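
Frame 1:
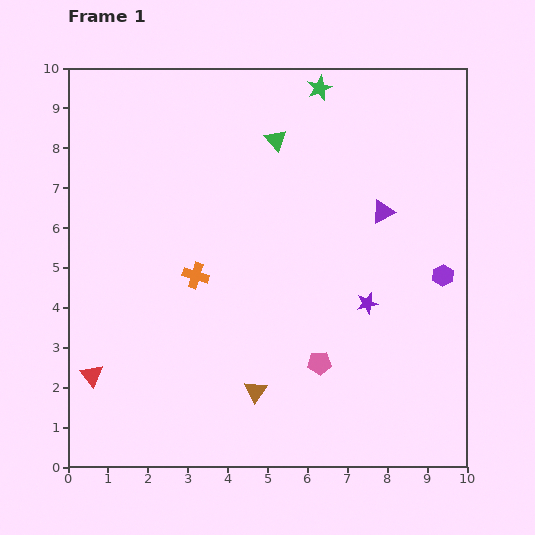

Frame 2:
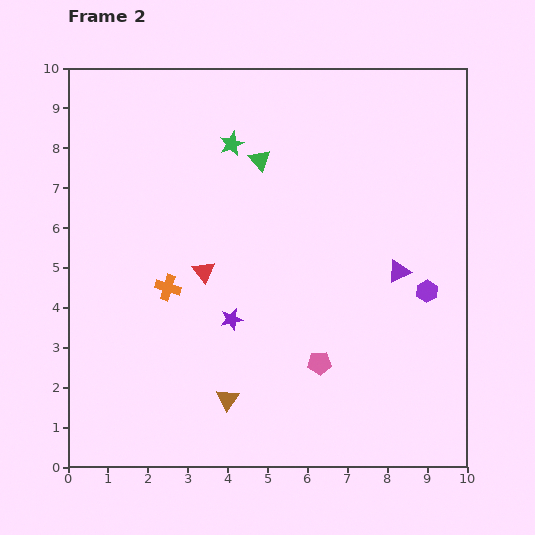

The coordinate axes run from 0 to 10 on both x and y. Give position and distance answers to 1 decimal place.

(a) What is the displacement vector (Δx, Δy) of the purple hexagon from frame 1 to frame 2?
(-0.4, -0.4)

The purple hexagon was at (9.4, 4.8) in frame 1 and (9.0, 4.4) in frame 2.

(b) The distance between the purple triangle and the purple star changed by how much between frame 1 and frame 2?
+2.1

Distance in frame 1: 2.3. Distance in frame 2: 4.4.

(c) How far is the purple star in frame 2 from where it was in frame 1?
3.4

The purple star moved from (7.5, 4.1) to (4.1, 3.7), a distance of √(3.4² + 0.4²) ≈ 3.4.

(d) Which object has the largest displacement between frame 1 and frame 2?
the red triangle

(moved 3.8; next 3.4)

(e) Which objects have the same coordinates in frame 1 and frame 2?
the pink pentagon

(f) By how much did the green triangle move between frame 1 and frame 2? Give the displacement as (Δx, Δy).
(-0.4, -0.5)

The green triangle was at (5.2, 8.2) in frame 1 and (4.8, 7.7) in frame 2.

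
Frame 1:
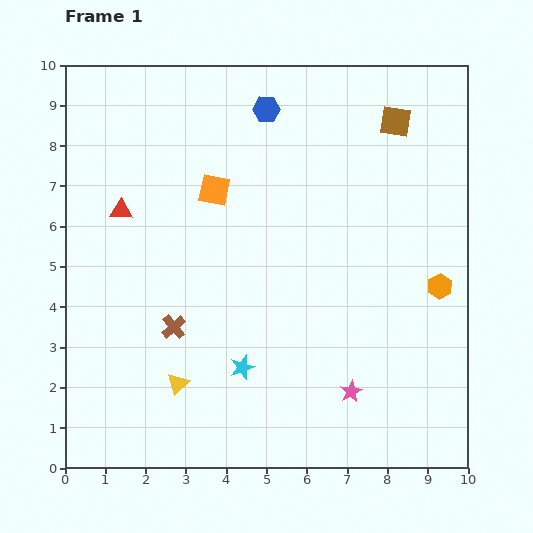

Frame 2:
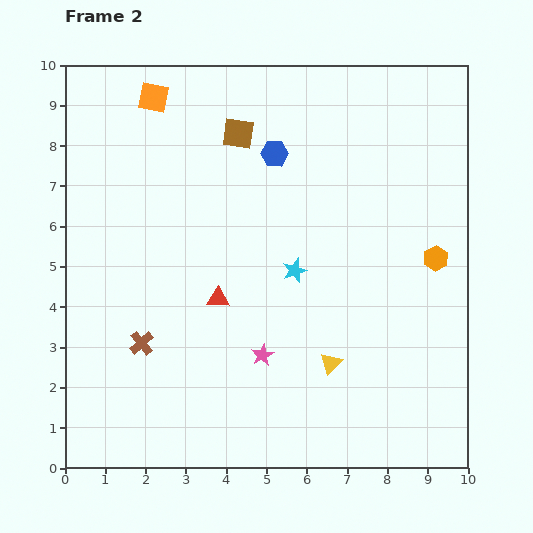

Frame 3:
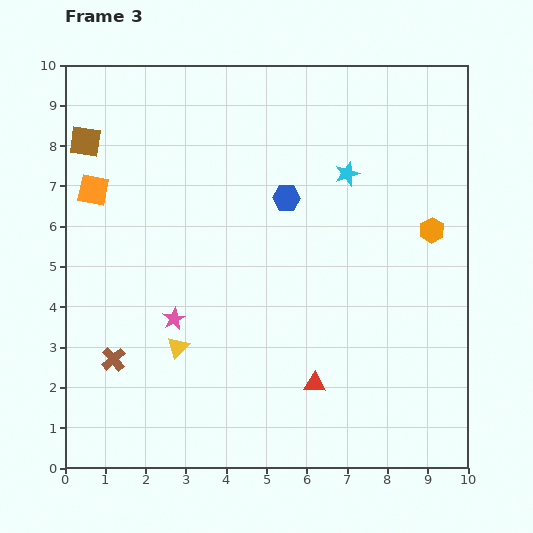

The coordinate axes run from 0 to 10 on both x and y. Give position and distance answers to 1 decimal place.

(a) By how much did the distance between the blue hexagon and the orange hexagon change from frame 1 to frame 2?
-1.4

Distance in frame 1: 6.2. Distance in frame 2: 4.8.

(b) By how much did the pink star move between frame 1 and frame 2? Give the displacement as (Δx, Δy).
(-2.2, 0.9)

The pink star was at (7.1, 1.9) in frame 1 and (4.9, 2.8) in frame 2.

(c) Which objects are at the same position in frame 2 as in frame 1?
none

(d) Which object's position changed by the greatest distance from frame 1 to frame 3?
the brown square

(moved 7.7; next 6.4)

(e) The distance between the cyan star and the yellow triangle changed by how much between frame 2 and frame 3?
+3.5

Distance in frame 2: 2.5. Distance in frame 3: 6.0.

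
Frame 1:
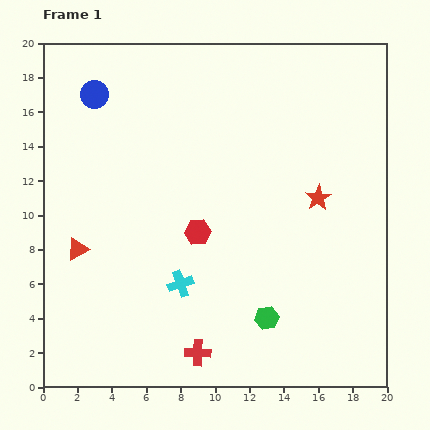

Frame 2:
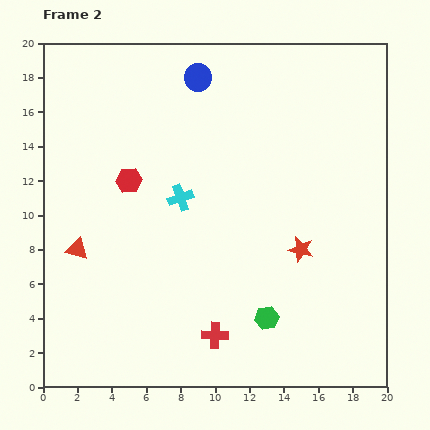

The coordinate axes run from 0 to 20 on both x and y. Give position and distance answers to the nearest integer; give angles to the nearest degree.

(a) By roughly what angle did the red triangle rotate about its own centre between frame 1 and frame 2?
44° clockwise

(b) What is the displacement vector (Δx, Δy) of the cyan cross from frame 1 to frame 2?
(0, 5)

The cyan cross was at (8, 6) in frame 1 and (8, 11) in frame 2.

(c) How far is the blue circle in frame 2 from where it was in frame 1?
6

The blue circle moved from (3, 17) to (9, 18), a distance of √(6² + 1²) ≈ 6.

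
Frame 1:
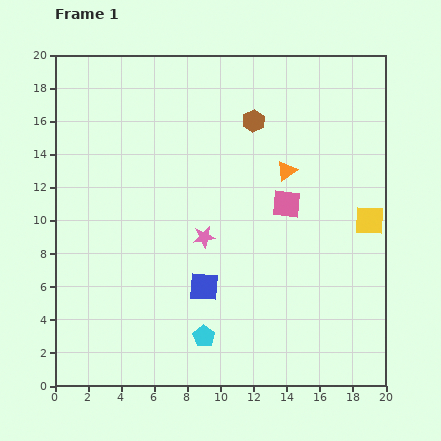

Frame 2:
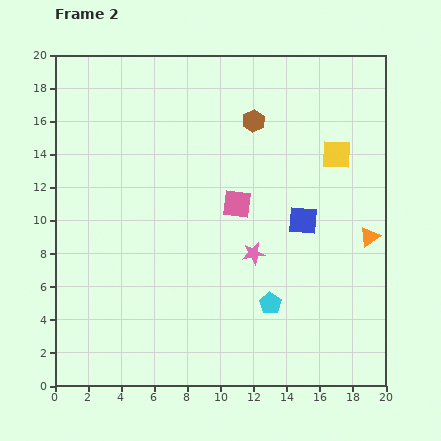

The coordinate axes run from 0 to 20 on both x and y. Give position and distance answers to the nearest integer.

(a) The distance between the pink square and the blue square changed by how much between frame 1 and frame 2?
-3

Distance in frame 1: 7. Distance in frame 2: 4.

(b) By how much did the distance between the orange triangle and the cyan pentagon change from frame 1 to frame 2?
-4

Distance in frame 1: 11. Distance in frame 2: 7.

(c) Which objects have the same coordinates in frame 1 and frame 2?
the brown hexagon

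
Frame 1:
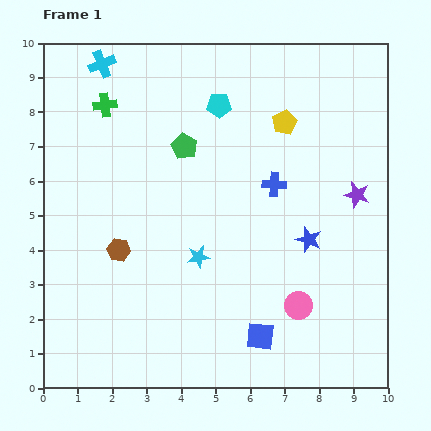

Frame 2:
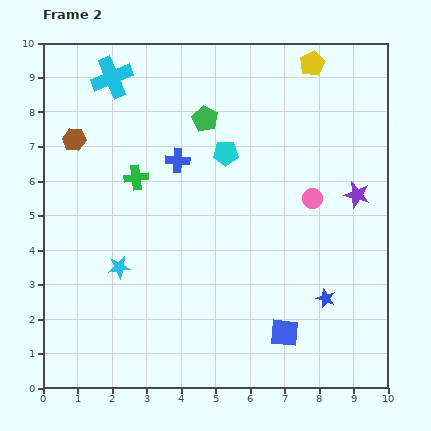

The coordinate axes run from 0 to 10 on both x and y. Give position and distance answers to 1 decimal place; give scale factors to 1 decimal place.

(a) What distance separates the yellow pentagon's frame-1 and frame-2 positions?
1.9

The yellow pentagon moved from (7.0, 7.7) to (7.8, 9.4), a distance of √(0.8² + 1.7²) ≈ 1.9.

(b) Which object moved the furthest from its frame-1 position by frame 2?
the brown hexagon

(moved 3.5; next 3.1)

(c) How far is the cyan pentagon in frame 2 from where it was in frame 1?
1.4

The cyan pentagon moved from (5.1, 8.2) to (5.3, 6.8), a distance of √(0.2² + 1.4²) ≈ 1.4.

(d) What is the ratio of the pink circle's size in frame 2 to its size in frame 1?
0.7×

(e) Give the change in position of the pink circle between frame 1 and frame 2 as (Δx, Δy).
(0.4, 3.1)

The pink circle was at (7.4, 2.4) in frame 1 and (7.8, 5.5) in frame 2.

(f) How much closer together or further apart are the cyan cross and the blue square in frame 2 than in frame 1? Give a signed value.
-0.2

Distance in frame 1: 9.1. Distance in frame 2: 8.9.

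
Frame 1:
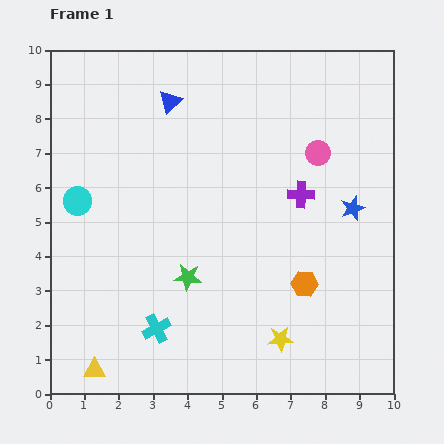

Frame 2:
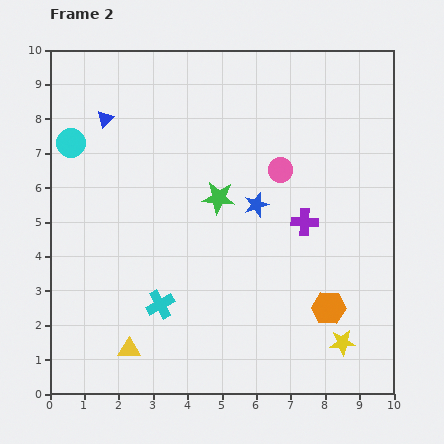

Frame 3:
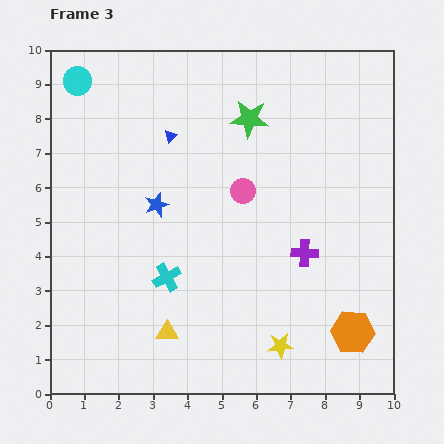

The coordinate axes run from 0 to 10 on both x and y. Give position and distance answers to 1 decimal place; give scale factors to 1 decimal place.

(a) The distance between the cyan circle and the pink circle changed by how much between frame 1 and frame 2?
-0.9

Distance in frame 1: 7.1. Distance in frame 2: 6.2.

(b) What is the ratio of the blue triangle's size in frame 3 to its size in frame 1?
0.6×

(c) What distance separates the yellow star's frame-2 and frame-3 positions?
1.8

The yellow star moved from (8.5, 1.5) to (6.7, 1.4), a distance of √(1.8² + 0.1²) ≈ 1.8.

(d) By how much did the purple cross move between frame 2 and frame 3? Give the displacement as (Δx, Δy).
(0.0, -0.9)

The purple cross was at (7.4, 5.0) in frame 2 and (7.4, 4.1) in frame 3.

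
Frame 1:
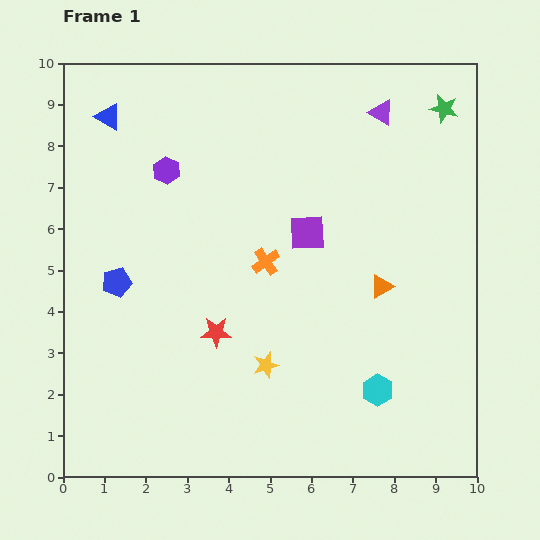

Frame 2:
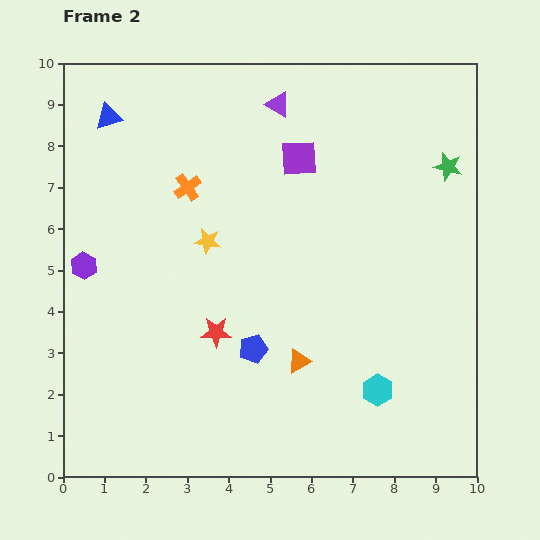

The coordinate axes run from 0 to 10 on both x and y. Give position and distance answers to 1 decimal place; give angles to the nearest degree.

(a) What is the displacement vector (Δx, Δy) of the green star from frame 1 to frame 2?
(0.1, -1.4)

The green star was at (9.2, 8.9) in frame 1 and (9.3, 7.5) in frame 2.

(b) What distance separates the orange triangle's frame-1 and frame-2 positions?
2.7

The orange triangle moved from (7.7, 4.6) to (5.7, 2.8), a distance of √(2.0² + 1.8²) ≈ 2.7.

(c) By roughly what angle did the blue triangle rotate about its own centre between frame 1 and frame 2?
47° counter-clockwise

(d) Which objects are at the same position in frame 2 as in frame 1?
the blue triangle, the red star, the cyan hexagon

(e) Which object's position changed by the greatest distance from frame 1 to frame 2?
the blue pentagon

(moved 3.7; next 3.3)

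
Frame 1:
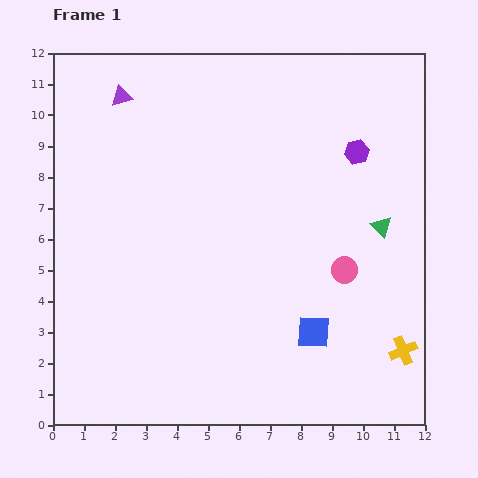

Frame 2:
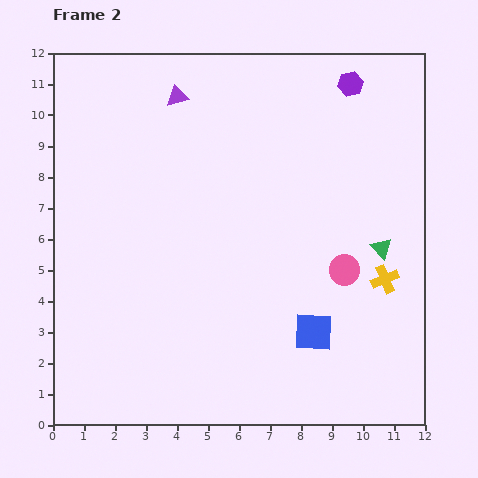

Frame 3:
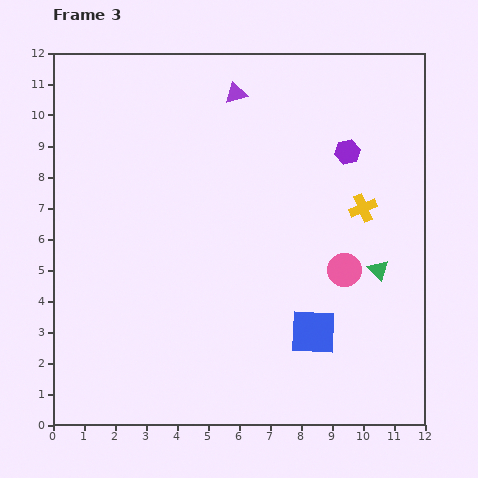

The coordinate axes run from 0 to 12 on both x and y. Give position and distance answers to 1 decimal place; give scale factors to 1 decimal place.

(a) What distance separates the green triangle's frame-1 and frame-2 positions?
0.7

The green triangle moved from (10.6, 6.4) to (10.6, 5.7), a distance of √(0.0² + 0.7²) ≈ 0.7.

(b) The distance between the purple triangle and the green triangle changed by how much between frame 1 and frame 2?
-1.2

Distance in frame 1: 9.4. Distance in frame 2: 8.2.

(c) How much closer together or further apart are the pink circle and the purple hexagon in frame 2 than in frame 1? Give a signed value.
+2.2

Distance in frame 1: 3.8. Distance in frame 2: 6.0.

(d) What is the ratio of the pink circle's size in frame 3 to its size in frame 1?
1.3×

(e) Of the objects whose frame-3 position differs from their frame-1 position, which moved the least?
the purple hexagon

(moved 0.3)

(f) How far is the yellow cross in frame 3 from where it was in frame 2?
2.4

The yellow cross moved from (10.7, 4.7) to (10.0, 7.0), a distance of √(0.7² + 2.3²) ≈ 2.4.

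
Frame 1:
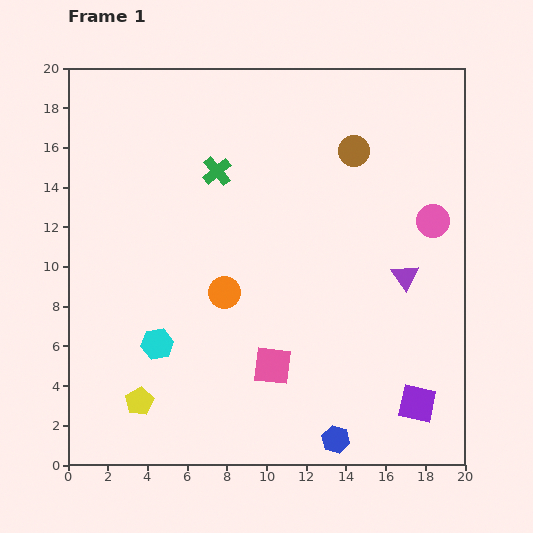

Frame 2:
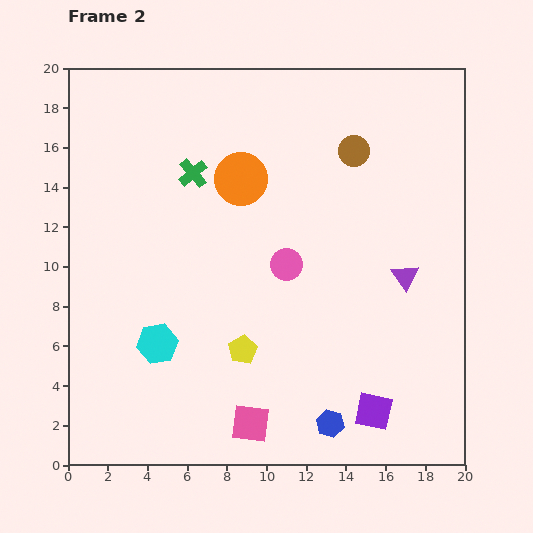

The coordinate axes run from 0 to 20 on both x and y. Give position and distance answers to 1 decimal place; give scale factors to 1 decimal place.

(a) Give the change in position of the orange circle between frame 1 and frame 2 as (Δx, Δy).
(0.8, 5.7)

The orange circle was at (7.9, 8.7) in frame 1 and (8.7, 14.4) in frame 2.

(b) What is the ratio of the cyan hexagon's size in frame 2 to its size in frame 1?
1.3×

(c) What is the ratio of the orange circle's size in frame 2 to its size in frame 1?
1.7×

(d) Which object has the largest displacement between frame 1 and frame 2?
the pink circle

(moved 7.7; next 5.8)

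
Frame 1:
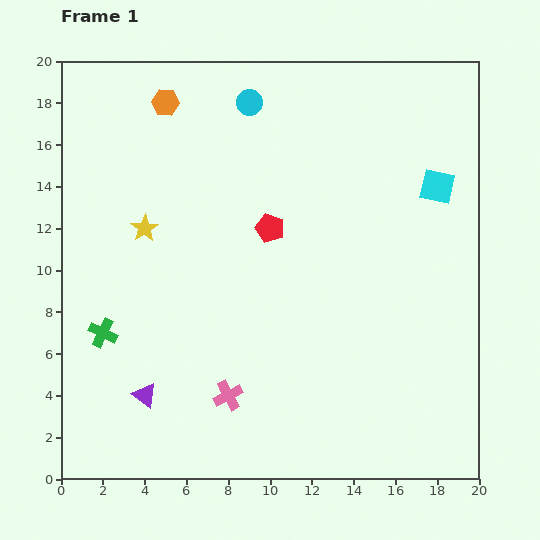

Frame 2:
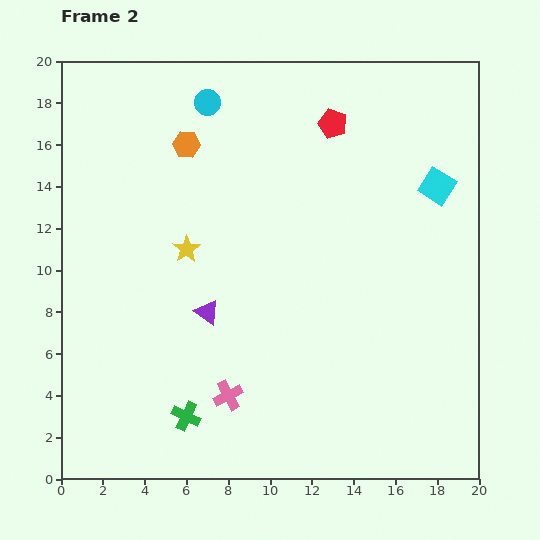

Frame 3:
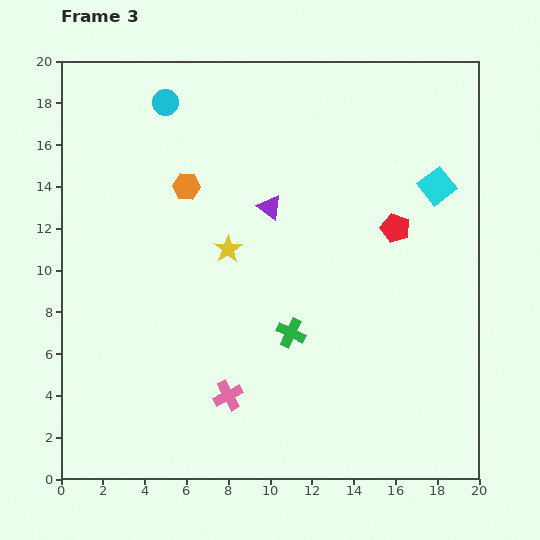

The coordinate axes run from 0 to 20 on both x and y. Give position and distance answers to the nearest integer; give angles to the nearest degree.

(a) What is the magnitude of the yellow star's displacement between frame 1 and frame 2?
2

The yellow star moved from (4, 12) to (6, 11), a distance of √(2² + 1²) ≈ 2.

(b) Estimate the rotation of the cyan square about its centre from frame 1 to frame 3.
39° clockwise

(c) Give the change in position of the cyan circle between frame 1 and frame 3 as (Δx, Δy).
(-4, 0)

The cyan circle was at (9, 18) in frame 1 and (5, 18) in frame 3.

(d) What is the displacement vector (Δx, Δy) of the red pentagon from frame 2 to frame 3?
(3, -5)

The red pentagon was at (13, 17) in frame 2 and (16, 12) in frame 3.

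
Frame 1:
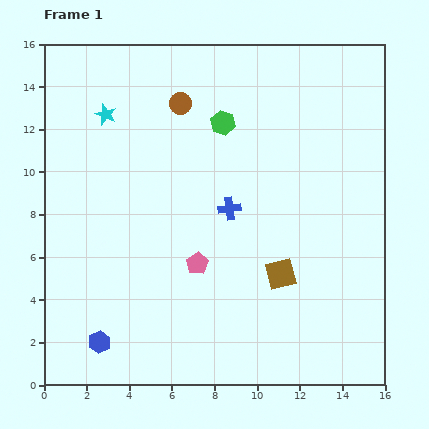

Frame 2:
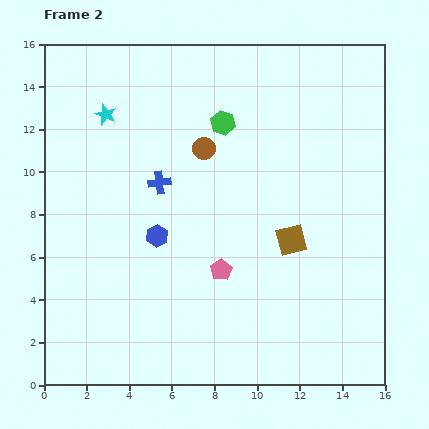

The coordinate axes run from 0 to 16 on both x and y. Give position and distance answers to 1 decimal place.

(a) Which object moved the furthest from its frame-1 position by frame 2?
the blue hexagon

(moved 5.7; next 3.5)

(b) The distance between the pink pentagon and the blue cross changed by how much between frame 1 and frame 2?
+2.0

Distance in frame 1: 3.0. Distance in frame 2: 5.0.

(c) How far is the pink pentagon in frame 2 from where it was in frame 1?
1.1

The pink pentagon moved from (7.2, 5.7) to (8.3, 5.4), a distance of √(1.1² + 0.3²) ≈ 1.1.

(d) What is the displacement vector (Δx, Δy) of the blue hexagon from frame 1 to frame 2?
(2.7, 5.0)

The blue hexagon was at (2.6, 2.0) in frame 1 and (5.3, 7.0) in frame 2.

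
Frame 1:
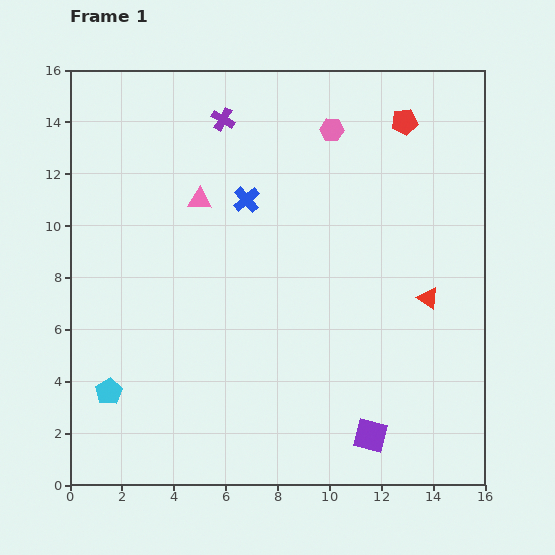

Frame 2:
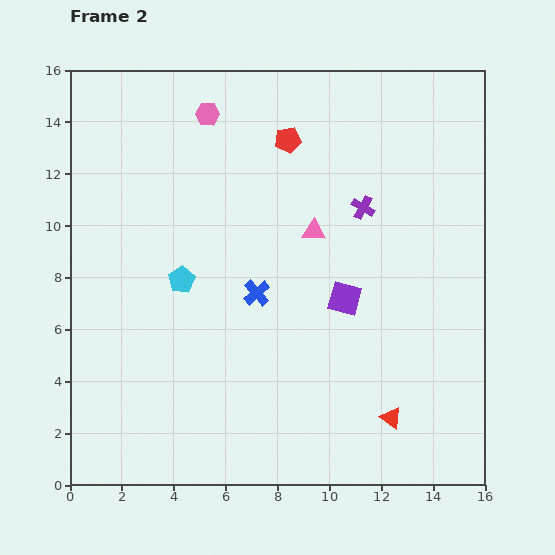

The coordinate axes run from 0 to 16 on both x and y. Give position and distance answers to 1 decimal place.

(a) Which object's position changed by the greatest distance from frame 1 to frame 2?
the purple cross

(moved 6.4; next 5.4)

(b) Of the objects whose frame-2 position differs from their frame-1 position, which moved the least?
the blue cross

(moved 3.6)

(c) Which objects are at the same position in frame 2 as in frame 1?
none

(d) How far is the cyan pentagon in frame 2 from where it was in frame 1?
5.1

The cyan pentagon moved from (1.5, 3.6) to (4.3, 7.9), a distance of √(2.8² + 4.3²) ≈ 5.1.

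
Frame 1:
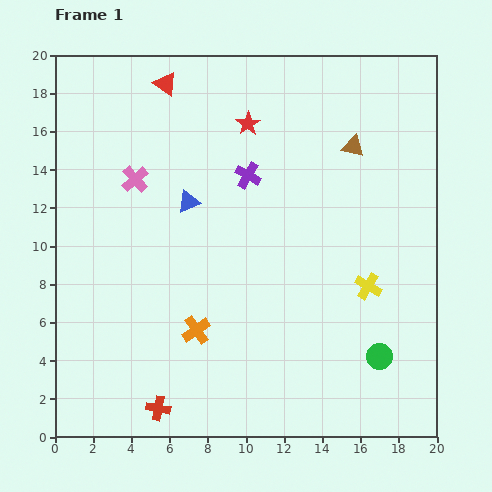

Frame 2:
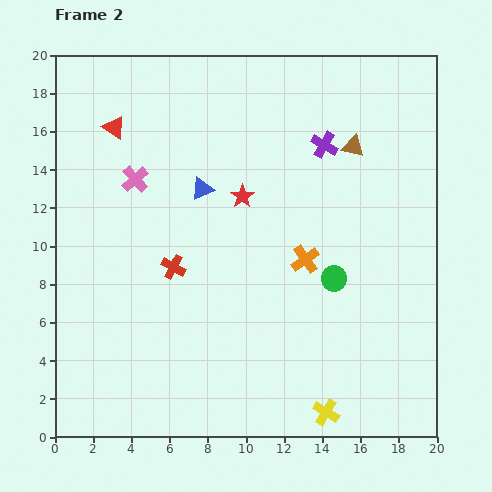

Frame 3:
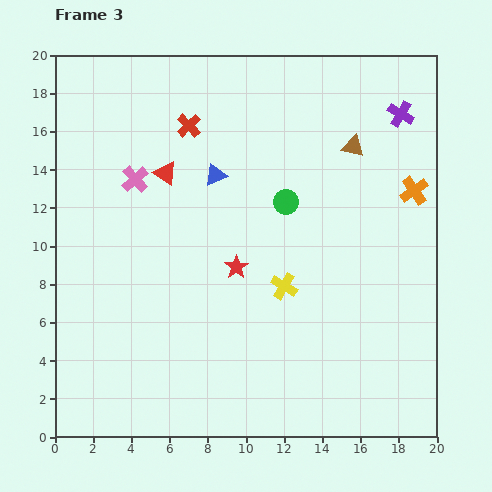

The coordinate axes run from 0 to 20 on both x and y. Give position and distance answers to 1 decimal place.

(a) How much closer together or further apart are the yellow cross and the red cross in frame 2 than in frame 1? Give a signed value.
-1.7

Distance in frame 1: 12.7. Distance in frame 2: 11.0.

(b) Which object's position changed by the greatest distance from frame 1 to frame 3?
the red cross

(moved 14.9; next 13.5)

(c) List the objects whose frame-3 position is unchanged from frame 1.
the brown triangle, the pink cross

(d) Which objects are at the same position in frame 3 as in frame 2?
the brown triangle, the pink cross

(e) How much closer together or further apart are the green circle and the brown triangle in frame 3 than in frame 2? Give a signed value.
-2.5

Distance in frame 2: 7.0. Distance in frame 3: 4.5.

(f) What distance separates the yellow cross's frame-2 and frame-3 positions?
7.0

The yellow cross moved from (14.2, 1.3) to (12.0, 7.9), a distance of √(2.2² + 6.6²) ≈ 7.0.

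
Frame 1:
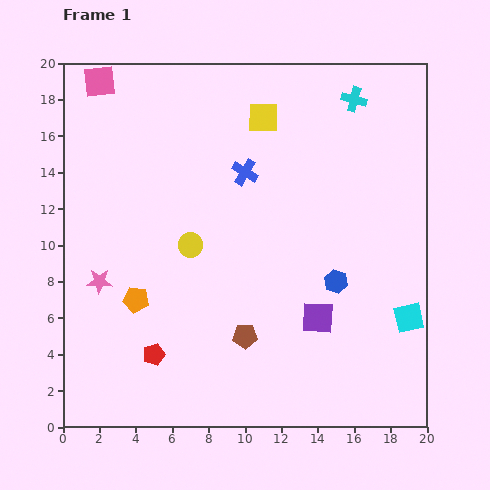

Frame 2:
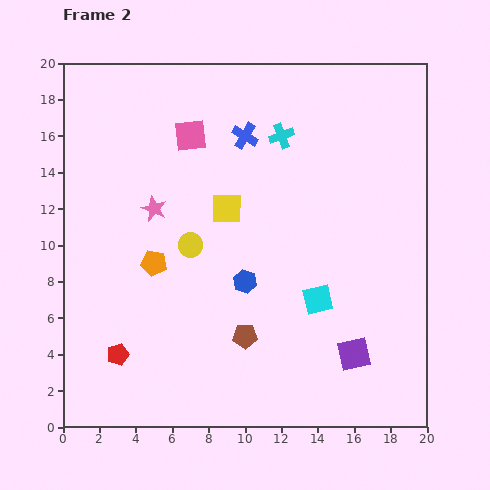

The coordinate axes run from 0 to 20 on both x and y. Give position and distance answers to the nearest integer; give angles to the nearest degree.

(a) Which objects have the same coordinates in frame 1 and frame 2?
the brown pentagon, the yellow circle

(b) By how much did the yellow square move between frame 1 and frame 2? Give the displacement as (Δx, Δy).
(-2, -5)

The yellow square was at (11, 17) in frame 1 and (9, 12) in frame 2.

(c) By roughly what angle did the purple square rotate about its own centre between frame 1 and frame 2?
15° counter-clockwise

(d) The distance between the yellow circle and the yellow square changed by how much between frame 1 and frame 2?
-5

Distance in frame 1: 8. Distance in frame 2: 3.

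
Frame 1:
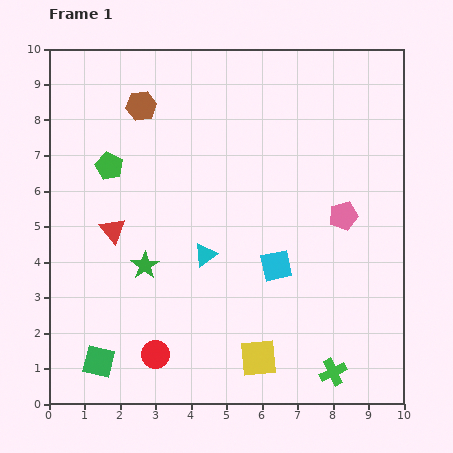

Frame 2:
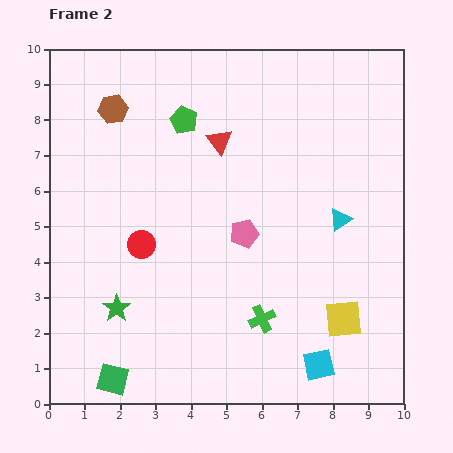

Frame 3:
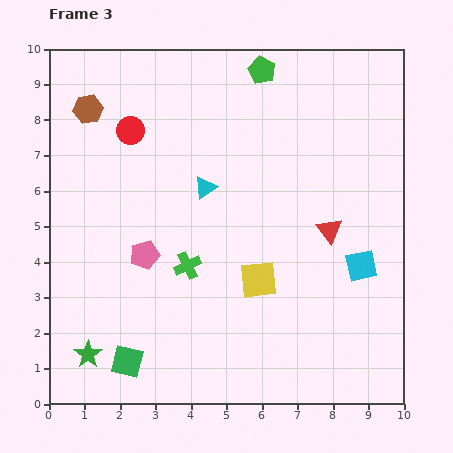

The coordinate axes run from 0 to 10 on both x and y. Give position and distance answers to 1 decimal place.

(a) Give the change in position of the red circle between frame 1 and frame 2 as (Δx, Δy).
(-0.4, 3.1)

The red circle was at (3.0, 1.4) in frame 1 and (2.6, 4.5) in frame 2.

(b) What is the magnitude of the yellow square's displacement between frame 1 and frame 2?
2.6

The yellow square moved from (5.9, 1.3) to (8.3, 2.4), a distance of √(2.4² + 1.1²) ≈ 2.6.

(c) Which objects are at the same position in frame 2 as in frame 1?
none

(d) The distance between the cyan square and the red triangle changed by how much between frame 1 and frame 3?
-3.4

Distance in frame 1: 4.7. Distance in frame 3: 1.3.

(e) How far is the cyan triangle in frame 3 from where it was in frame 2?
3.9

The cyan triangle moved from (8.2, 5.2) to (4.4, 6.1), a distance of √(3.8² + 0.9²) ≈ 3.9.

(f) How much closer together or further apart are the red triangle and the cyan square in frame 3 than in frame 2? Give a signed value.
-5.6

Distance in frame 2: 6.9. Distance in frame 3: 1.3.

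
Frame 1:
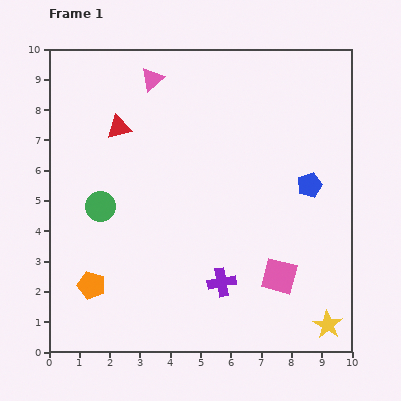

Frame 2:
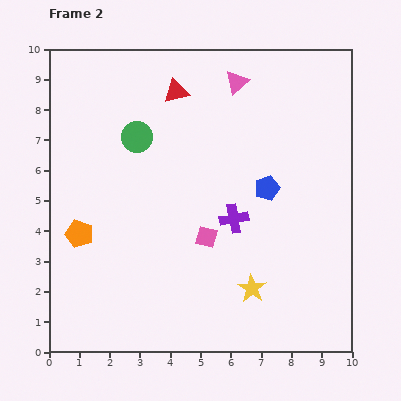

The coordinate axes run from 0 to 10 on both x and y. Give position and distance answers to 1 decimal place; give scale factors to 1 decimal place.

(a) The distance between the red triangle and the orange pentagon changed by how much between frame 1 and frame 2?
+0.4

Distance in frame 1: 5.3. Distance in frame 2: 5.7.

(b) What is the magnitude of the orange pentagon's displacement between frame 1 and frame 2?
1.7

The orange pentagon moved from (1.4, 2.2) to (1.0, 3.9), a distance of √(0.4² + 1.7²) ≈ 1.7.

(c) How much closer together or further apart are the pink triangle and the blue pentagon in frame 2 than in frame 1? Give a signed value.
-2.7

Distance in frame 1: 6.3. Distance in frame 2: 3.6.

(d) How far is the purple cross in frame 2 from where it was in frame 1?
2.1

The purple cross moved from (5.7, 2.3) to (6.1, 4.4), a distance of √(0.4² + 2.1²) ≈ 2.1.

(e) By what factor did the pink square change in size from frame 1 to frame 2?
0.6×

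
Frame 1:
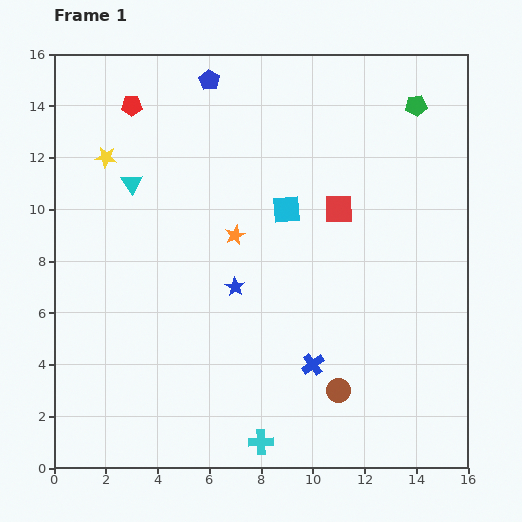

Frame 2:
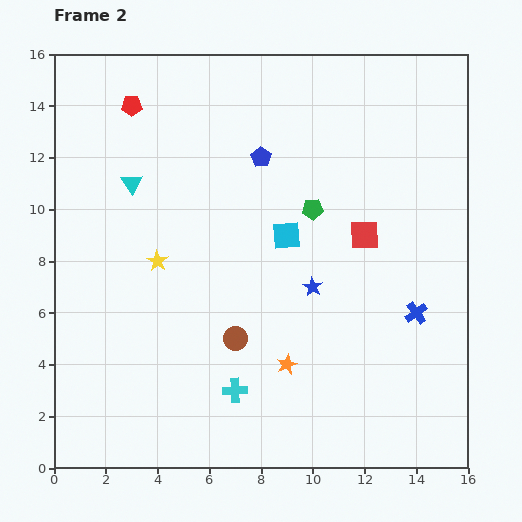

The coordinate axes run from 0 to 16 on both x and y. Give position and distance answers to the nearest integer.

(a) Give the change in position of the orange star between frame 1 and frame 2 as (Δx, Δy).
(2, -5)

The orange star was at (7, 9) in frame 1 and (9, 4) in frame 2.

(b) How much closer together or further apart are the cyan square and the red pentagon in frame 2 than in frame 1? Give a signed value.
+1

Distance in frame 1: 7. Distance in frame 2: 8.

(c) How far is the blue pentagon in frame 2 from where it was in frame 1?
4

The blue pentagon moved from (6, 15) to (8, 12), a distance of √(2² + 3²) ≈ 4.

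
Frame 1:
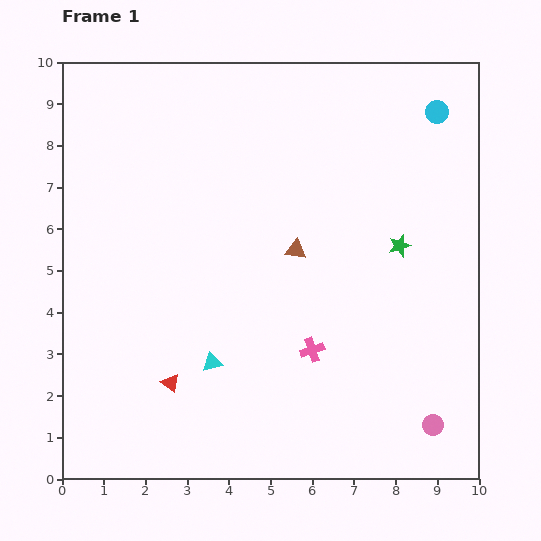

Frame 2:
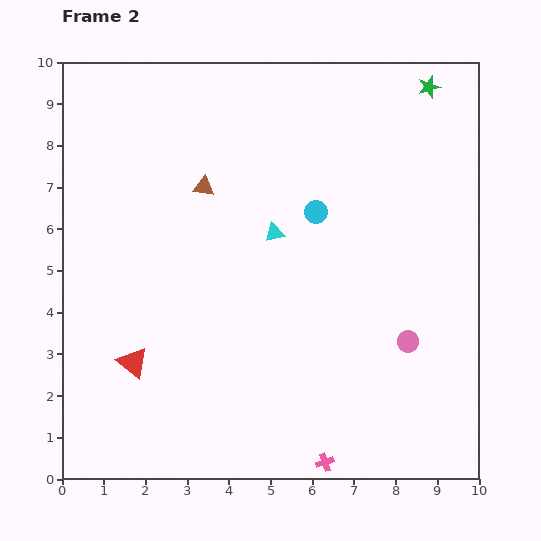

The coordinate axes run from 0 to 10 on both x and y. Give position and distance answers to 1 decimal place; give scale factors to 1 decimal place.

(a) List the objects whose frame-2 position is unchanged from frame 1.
none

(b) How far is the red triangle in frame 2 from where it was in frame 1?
1.0

The red triangle moved from (2.6, 2.3) to (1.7, 2.8), a distance of √(0.9² + 0.5²) ≈ 1.0.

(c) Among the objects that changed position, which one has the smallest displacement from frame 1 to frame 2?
the red triangle

(moved 1.0)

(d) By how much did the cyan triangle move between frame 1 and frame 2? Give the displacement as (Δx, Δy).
(1.5, 3.1)

The cyan triangle was at (3.6, 2.8) in frame 1 and (5.1, 5.9) in frame 2.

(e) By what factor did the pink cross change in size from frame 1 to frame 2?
0.7×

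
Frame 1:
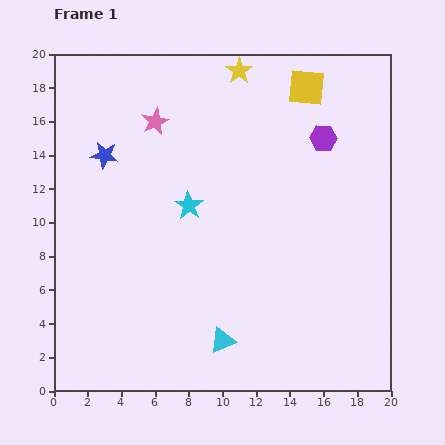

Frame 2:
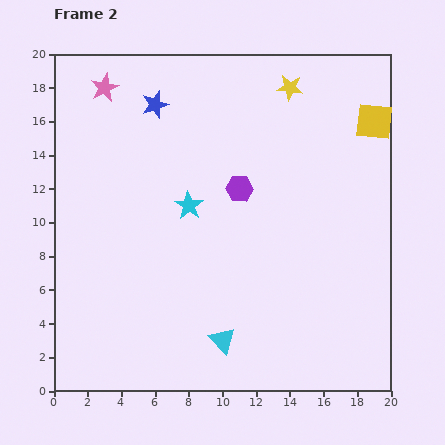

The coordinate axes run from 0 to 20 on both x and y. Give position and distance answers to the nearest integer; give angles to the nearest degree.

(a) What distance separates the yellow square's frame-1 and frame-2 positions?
4

The yellow square moved from (15, 18) to (19, 16), a distance of √(4² + 2²) ≈ 4.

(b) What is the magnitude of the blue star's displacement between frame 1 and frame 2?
4

The blue star moved from (3, 14) to (6, 17), a distance of √(3² + 3²) ≈ 4.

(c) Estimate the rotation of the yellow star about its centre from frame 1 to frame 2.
31° counter-clockwise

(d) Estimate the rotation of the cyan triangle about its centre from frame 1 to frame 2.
51° counter-clockwise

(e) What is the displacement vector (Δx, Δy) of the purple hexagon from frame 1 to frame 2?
(-5, -3)

The purple hexagon was at (16, 15) in frame 1 and (11, 12) in frame 2.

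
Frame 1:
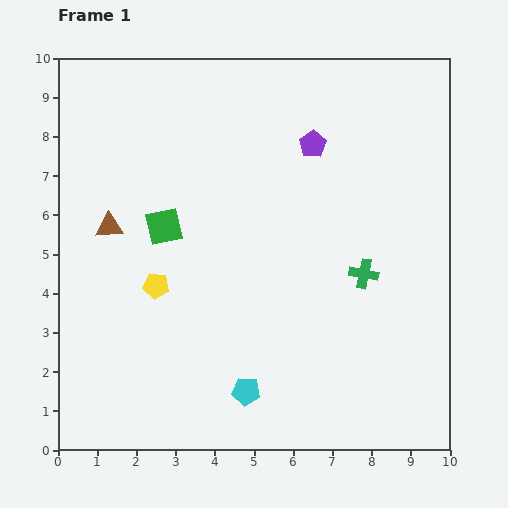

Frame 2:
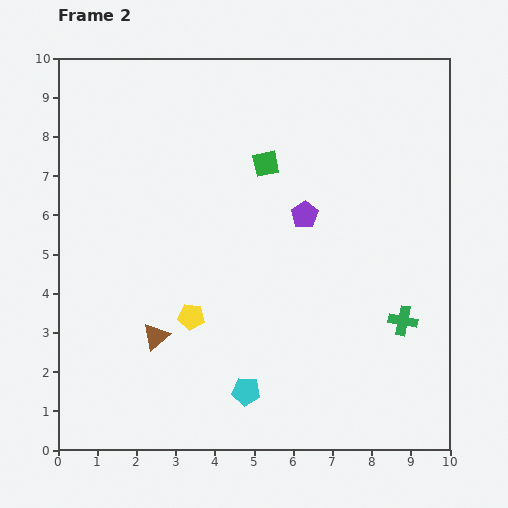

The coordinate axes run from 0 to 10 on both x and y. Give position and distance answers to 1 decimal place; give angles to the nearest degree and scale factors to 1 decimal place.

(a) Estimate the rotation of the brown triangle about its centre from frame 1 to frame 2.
38° counter-clockwise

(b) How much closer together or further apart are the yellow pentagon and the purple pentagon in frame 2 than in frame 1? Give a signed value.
-1.5

Distance in frame 1: 5.4. Distance in frame 2: 3.9.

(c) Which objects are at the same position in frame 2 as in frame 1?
the cyan pentagon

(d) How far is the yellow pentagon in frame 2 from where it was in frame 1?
1.2

The yellow pentagon moved from (2.5, 4.2) to (3.4, 3.4), a distance of √(0.9² + 0.8²) ≈ 1.2.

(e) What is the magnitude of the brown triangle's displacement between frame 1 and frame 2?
3.0

The brown triangle moved from (1.3, 5.7) to (2.5, 2.9), a distance of √(1.2² + 2.8²) ≈ 3.0.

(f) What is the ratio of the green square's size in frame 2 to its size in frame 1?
0.7×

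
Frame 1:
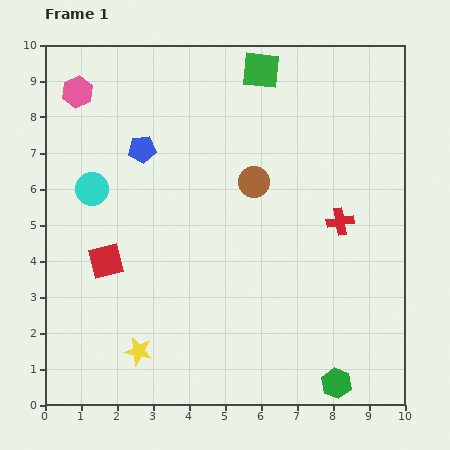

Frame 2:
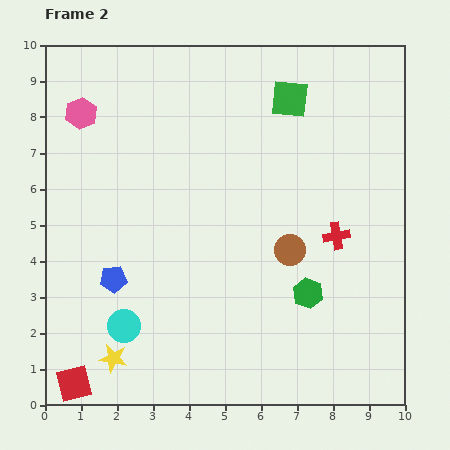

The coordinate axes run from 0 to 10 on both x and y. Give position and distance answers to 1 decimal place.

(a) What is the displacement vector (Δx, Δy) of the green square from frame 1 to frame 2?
(0.8, -0.8)

The green square was at (6.0, 9.3) in frame 1 and (6.8, 8.5) in frame 2.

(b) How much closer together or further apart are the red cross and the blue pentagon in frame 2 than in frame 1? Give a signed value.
+0.4

Distance in frame 1: 5.9. Distance in frame 2: 6.3.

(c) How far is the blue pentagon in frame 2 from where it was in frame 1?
3.7

The blue pentagon moved from (2.7, 7.1) to (1.9, 3.5), a distance of √(0.8² + 3.6²) ≈ 3.7.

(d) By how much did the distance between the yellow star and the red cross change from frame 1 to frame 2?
+0.4

Distance in frame 1: 6.7. Distance in frame 2: 7.1.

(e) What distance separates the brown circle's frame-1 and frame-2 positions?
2.1

The brown circle moved from (5.8, 6.2) to (6.8, 4.3), a distance of √(1.0² + 1.9²) ≈ 2.1.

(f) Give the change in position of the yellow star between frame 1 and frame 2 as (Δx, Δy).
(-0.7, -0.2)

The yellow star was at (2.6, 1.5) in frame 1 and (1.9, 1.3) in frame 2.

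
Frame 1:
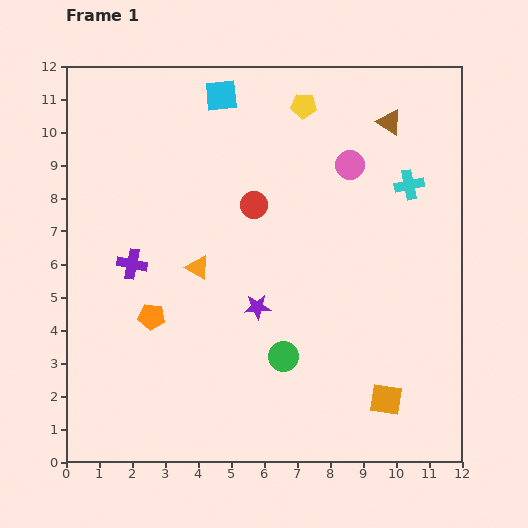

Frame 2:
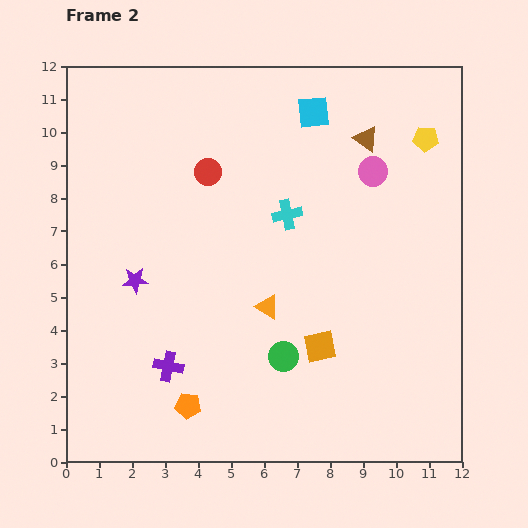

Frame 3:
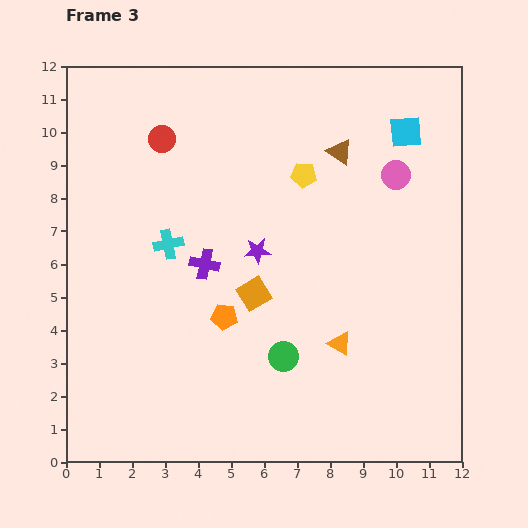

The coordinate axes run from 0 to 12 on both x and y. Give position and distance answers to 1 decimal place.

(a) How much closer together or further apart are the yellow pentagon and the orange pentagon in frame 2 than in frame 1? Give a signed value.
+2.9

Distance in frame 1: 7.9. Distance in frame 2: 10.8.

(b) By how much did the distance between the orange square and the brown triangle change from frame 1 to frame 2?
-1.9

Distance in frame 1: 8.4. Distance in frame 2: 6.5.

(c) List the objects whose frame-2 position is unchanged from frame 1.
the green circle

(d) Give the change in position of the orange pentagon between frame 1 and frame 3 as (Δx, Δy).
(2.2, 0.0)

The orange pentagon was at (2.6, 4.4) in frame 1 and (4.8, 4.4) in frame 3.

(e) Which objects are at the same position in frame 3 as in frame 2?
the green circle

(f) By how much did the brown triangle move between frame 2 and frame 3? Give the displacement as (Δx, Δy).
(-0.8, -0.4)

The brown triangle was at (9.1, 9.8) in frame 2 and (8.3, 9.4) in frame 3.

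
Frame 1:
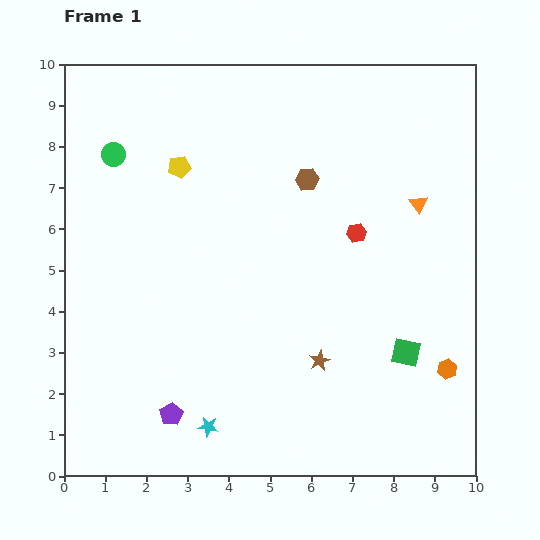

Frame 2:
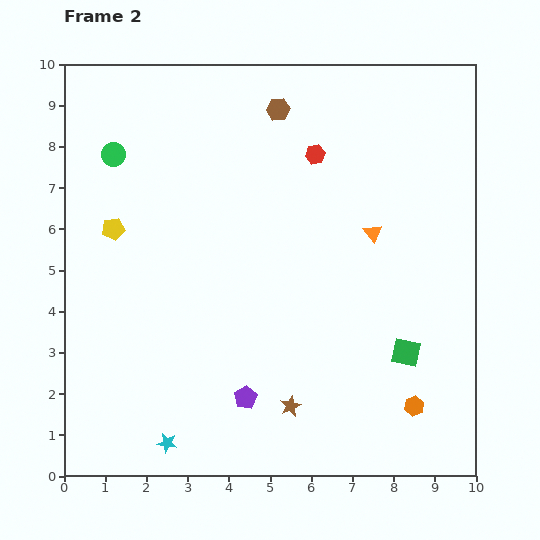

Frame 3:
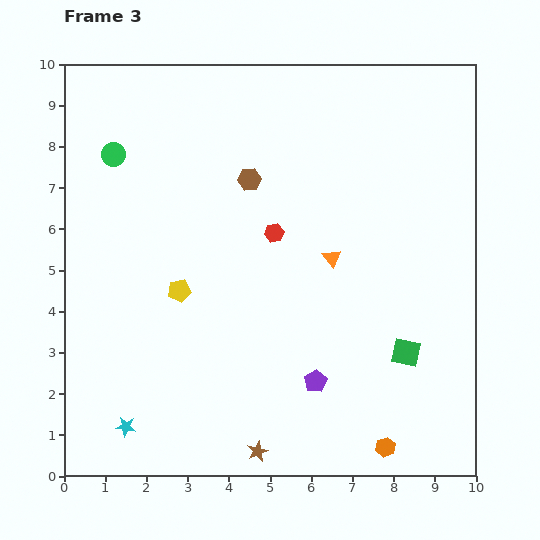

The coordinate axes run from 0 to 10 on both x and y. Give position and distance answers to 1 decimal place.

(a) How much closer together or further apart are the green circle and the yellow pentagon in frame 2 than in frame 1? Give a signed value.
+0.2

Distance in frame 1: 1.6. Distance in frame 2: 1.8.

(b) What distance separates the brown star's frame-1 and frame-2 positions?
1.3

The brown star moved from (6.2, 2.8) to (5.5, 1.7), a distance of √(0.7² + 1.1²) ≈ 1.3.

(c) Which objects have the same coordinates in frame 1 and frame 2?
the green square, the green circle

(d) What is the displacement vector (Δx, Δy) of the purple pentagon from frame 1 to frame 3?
(3.5, 0.8)

The purple pentagon was at (2.6, 1.5) in frame 1 and (6.1, 2.3) in frame 3.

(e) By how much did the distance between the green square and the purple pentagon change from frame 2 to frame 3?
-1.8

Distance in frame 2: 4.1. Distance in frame 3: 2.3.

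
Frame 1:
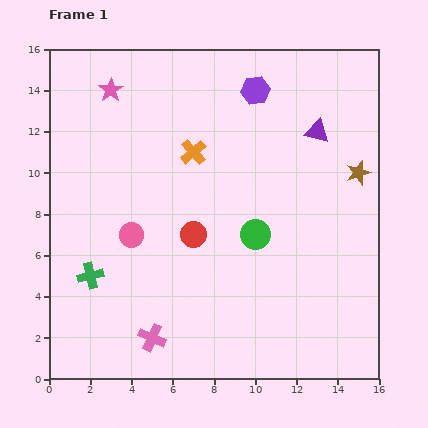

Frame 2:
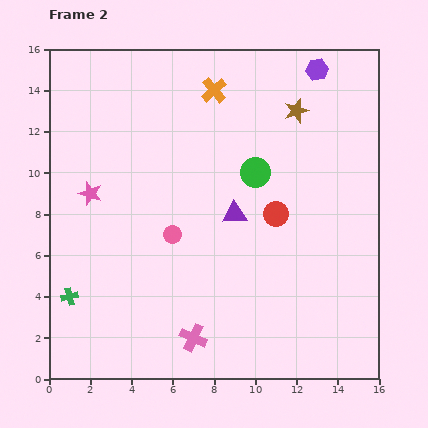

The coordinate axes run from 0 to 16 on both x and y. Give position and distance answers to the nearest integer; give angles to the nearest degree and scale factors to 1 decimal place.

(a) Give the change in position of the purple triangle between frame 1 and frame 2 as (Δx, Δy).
(-4, -4)

The purple triangle was at (13, 12) in frame 1 and (9, 8) in frame 2.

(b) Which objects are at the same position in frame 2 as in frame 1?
none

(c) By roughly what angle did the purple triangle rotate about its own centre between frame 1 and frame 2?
16° counter-clockwise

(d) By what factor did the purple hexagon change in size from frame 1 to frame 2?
0.8×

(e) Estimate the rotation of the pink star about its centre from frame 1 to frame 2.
20° counter-clockwise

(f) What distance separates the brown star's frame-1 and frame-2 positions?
4

The brown star moved from (15, 10) to (12, 13), a distance of √(3² + 3²) ≈ 4.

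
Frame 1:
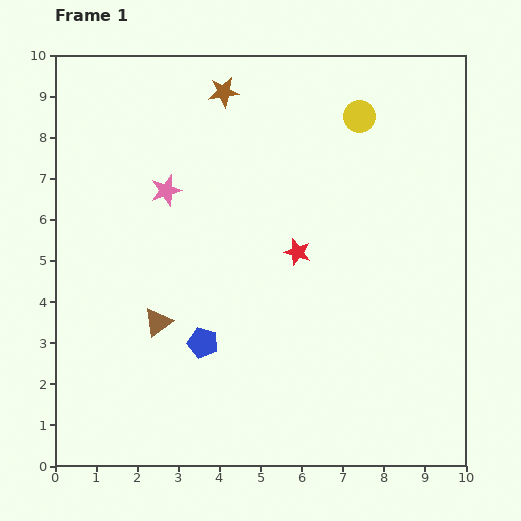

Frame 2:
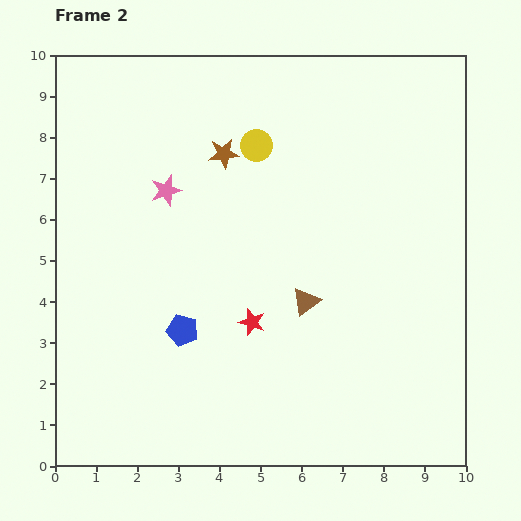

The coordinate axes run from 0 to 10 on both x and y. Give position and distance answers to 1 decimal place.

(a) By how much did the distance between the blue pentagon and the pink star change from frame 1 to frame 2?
-0.4

Distance in frame 1: 3.8. Distance in frame 2: 3.4.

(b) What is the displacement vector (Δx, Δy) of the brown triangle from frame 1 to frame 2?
(3.6, 0.5)

The brown triangle was at (2.5, 3.5) in frame 1 and (6.1, 4.0) in frame 2.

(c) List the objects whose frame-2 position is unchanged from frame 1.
the pink star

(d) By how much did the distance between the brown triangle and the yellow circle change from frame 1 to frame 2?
-3.0

Distance in frame 1: 7.0. Distance in frame 2: 4.0.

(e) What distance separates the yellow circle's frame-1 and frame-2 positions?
2.6

The yellow circle moved from (7.4, 8.5) to (4.9, 7.8), a distance of √(2.5² + 0.7²) ≈ 2.6.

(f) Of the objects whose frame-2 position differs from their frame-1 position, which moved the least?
the blue pentagon

(moved 0.6)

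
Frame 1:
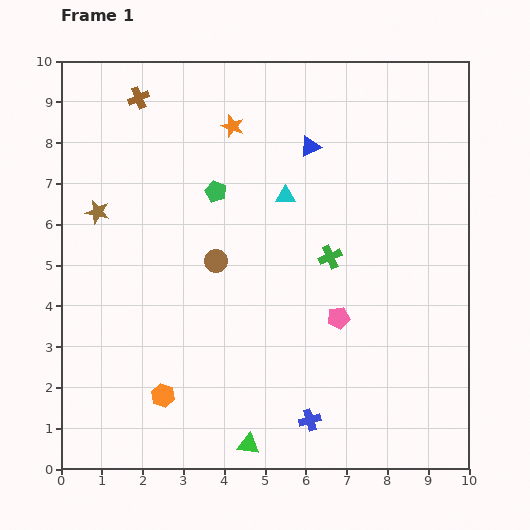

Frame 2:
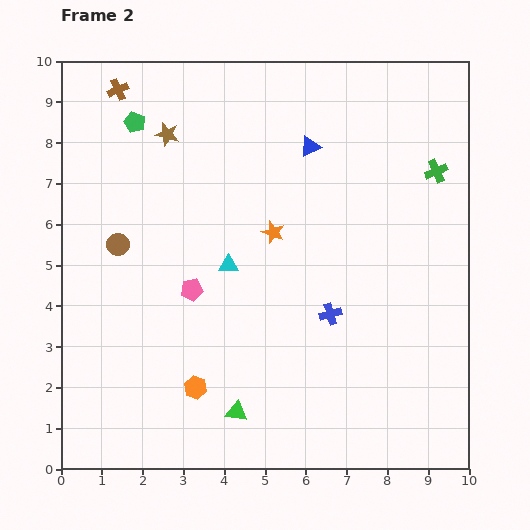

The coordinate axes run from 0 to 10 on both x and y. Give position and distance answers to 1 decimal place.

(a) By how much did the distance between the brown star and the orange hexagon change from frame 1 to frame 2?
+1.4

Distance in frame 1: 4.8. Distance in frame 2: 6.2.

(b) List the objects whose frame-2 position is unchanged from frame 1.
the blue triangle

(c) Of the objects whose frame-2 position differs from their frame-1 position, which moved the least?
the brown cross

(moved 0.5)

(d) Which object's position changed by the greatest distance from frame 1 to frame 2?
the pink pentagon

(moved 3.7; next 3.3)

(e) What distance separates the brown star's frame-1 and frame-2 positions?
2.5

The brown star moved from (0.9, 6.3) to (2.6, 8.2), a distance of √(1.7² + 1.9²) ≈ 2.5.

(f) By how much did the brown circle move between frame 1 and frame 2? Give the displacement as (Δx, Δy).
(-2.4, 0.4)

The brown circle was at (3.8, 5.1) in frame 1 and (1.4, 5.5) in frame 2.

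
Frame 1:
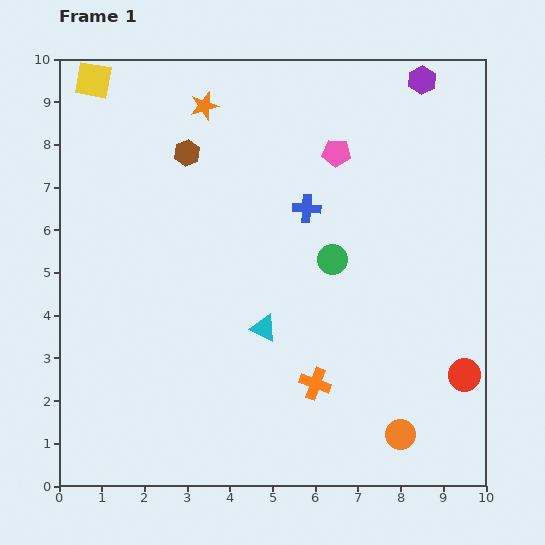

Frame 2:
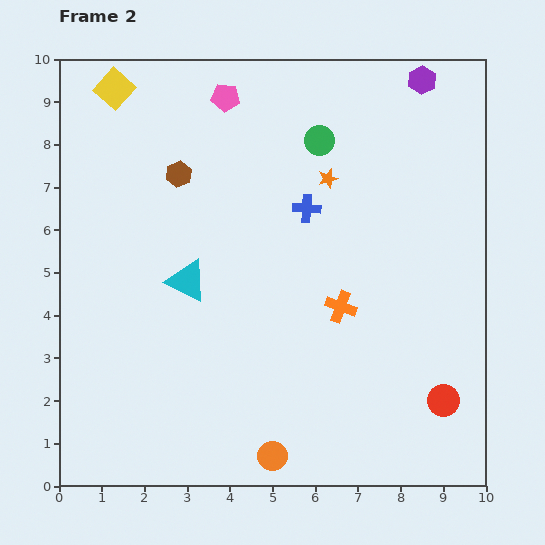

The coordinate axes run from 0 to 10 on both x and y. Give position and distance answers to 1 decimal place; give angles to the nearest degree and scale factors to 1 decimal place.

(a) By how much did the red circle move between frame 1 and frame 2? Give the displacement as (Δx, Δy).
(-0.5, -0.6)

The red circle was at (9.5, 2.6) in frame 1 and (9.0, 2.0) in frame 2.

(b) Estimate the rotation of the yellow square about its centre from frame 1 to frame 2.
31° clockwise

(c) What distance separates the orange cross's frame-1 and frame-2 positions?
1.9

The orange cross moved from (6.0, 2.4) to (6.6, 4.2), a distance of √(0.6² + 1.8²) ≈ 1.9.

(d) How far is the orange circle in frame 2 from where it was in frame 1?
3.0

The orange circle moved from (8.0, 1.2) to (5.0, 0.7), a distance of √(3.0² + 0.5²) ≈ 3.0.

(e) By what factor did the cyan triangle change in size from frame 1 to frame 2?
1.6×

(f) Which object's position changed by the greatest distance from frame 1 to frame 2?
the orange star

(moved 3.4; next 3.0)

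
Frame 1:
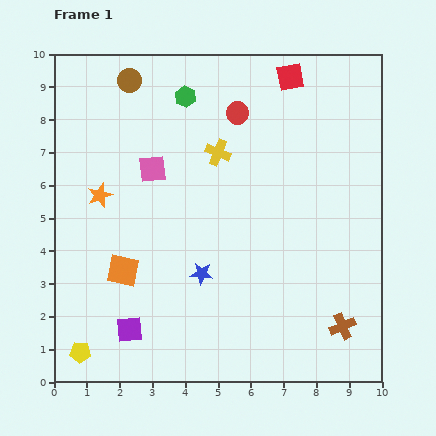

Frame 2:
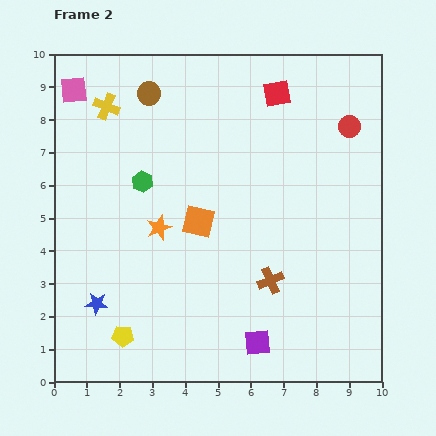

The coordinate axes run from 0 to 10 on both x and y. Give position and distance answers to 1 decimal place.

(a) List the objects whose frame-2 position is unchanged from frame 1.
none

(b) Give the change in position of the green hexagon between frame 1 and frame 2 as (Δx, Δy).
(-1.3, -2.6)

The green hexagon was at (4.0, 8.7) in frame 1 and (2.7, 6.1) in frame 2.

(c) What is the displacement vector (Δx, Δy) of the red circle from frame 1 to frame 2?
(3.4, -0.4)

The red circle was at (5.6, 8.2) in frame 1 and (9.0, 7.8) in frame 2.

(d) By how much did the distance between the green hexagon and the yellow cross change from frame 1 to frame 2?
+0.5

Distance in frame 1: 2.0. Distance in frame 2: 2.5.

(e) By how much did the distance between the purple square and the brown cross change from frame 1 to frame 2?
-4.6

Distance in frame 1: 6.5. Distance in frame 2: 1.9.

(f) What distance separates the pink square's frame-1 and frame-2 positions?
3.4

The pink square moved from (3.0, 6.5) to (0.6, 8.9), a distance of √(2.4² + 2.4²) ≈ 3.4.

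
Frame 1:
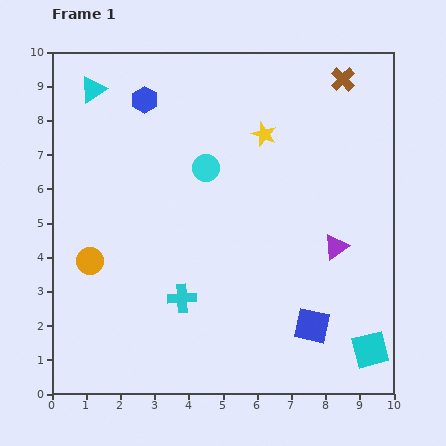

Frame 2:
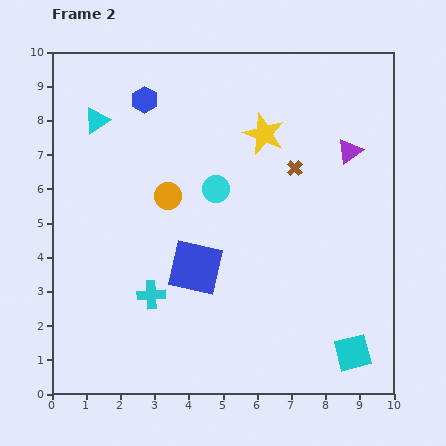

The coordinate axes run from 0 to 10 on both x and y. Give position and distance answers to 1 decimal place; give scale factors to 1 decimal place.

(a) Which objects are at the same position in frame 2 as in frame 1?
the yellow star, the blue hexagon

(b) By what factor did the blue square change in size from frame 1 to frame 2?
1.5×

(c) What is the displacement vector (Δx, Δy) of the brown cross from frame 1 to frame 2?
(-1.4, -2.6)

The brown cross was at (8.5, 9.2) in frame 1 and (7.1, 6.6) in frame 2.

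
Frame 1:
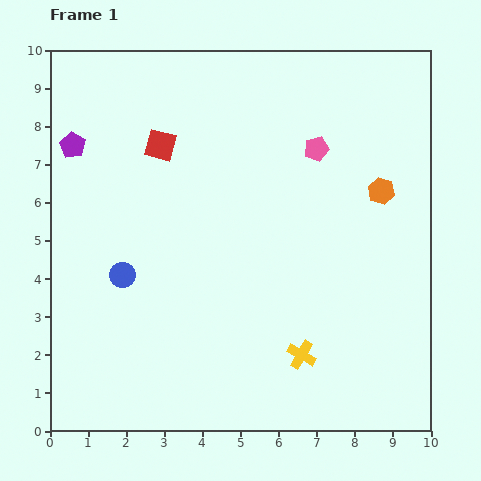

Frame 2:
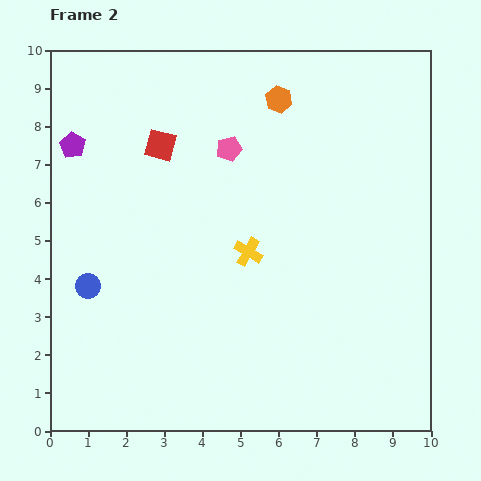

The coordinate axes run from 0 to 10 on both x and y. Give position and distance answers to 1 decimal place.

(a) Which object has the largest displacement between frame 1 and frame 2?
the orange hexagon

(moved 3.6; next 3.0)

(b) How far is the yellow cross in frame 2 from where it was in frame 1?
3.0

The yellow cross moved from (6.6, 2.0) to (5.2, 4.7), a distance of √(1.4² + 2.7²) ≈ 3.0.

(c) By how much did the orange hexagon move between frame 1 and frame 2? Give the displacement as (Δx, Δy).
(-2.7, 2.4)

The orange hexagon was at (8.7, 6.3) in frame 1 and (6.0, 8.7) in frame 2.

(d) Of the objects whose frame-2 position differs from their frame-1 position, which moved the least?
the blue circle

(moved 0.9)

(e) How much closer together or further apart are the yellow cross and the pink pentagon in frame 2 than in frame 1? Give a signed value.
-2.7

Distance in frame 1: 5.4. Distance in frame 2: 2.7.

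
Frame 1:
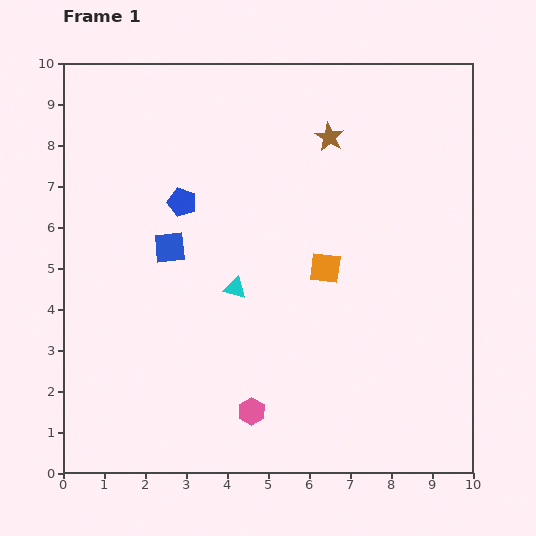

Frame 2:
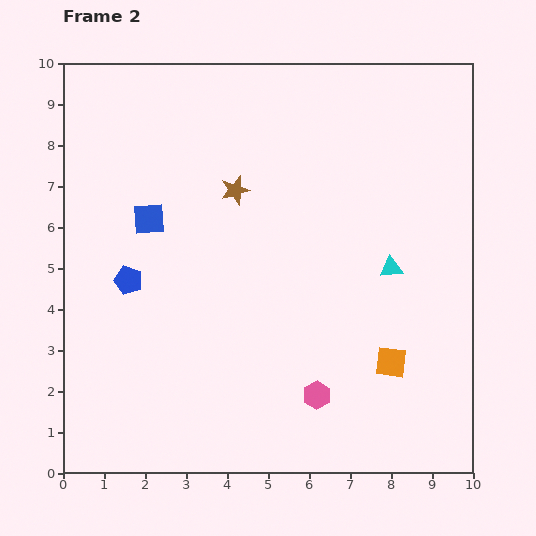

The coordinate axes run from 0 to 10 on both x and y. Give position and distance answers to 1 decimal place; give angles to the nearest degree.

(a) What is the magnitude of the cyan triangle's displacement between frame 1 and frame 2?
3.8

The cyan triangle moved from (4.2, 4.5) to (8.0, 5.0), a distance of √(3.8² + 0.5²) ≈ 3.8.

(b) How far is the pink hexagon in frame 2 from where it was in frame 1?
1.6

The pink hexagon moved from (4.6, 1.5) to (6.2, 1.9), a distance of √(1.6² + 0.4²) ≈ 1.6.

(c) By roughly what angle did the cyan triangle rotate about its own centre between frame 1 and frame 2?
21° counter-clockwise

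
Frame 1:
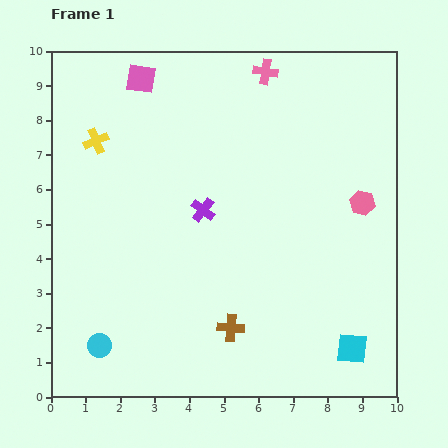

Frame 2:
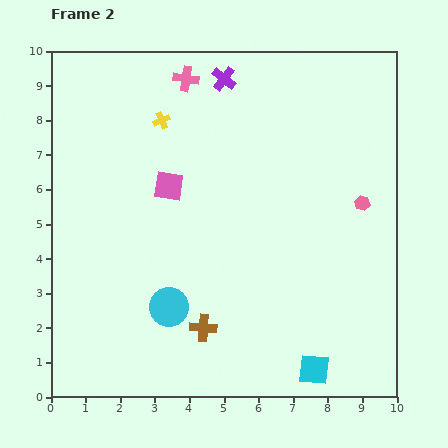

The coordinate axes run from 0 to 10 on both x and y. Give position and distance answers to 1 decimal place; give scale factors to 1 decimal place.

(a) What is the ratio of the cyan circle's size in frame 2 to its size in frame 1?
1.6×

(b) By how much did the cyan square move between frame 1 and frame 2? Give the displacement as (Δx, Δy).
(-1.1, -0.6)

The cyan square was at (8.7, 1.4) in frame 1 and (7.6, 0.8) in frame 2.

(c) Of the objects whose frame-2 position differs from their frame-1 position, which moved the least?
the brown cross

(moved 0.8)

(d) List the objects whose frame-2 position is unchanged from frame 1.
the pink hexagon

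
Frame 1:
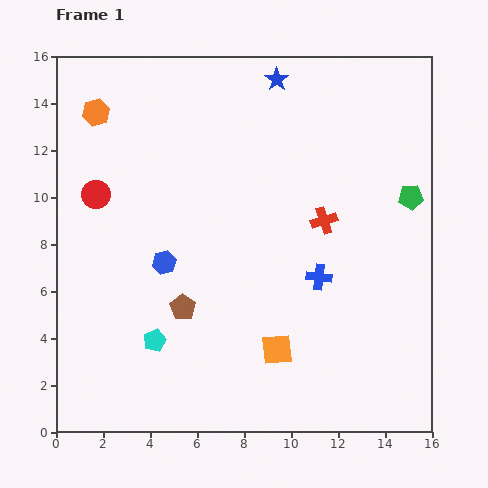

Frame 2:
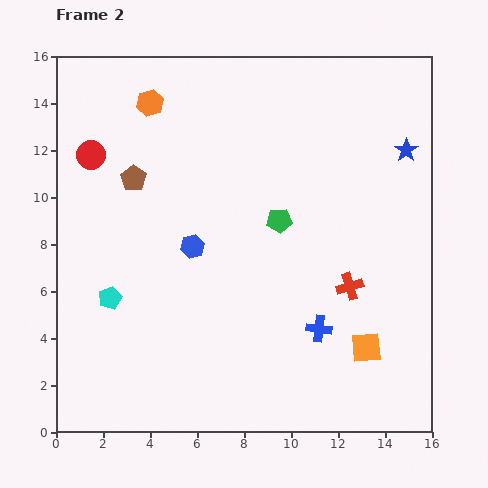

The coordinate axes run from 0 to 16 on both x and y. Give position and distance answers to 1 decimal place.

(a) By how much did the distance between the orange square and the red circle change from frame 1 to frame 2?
+4.2

Distance in frame 1: 10.1. Distance in frame 2: 14.3.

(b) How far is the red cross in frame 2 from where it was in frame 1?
3.0

The red cross moved from (11.4, 9.0) to (12.5, 6.2), a distance of √(1.1² + 2.8²) ≈ 3.0.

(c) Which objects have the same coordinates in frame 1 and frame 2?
none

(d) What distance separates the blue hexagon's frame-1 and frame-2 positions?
1.4

The blue hexagon moved from (4.6, 7.2) to (5.8, 7.9), a distance of √(1.2² + 0.7²) ≈ 1.4.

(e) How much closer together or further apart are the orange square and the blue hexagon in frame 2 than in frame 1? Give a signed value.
+2.5

Distance in frame 1: 6.1. Distance in frame 2: 8.6.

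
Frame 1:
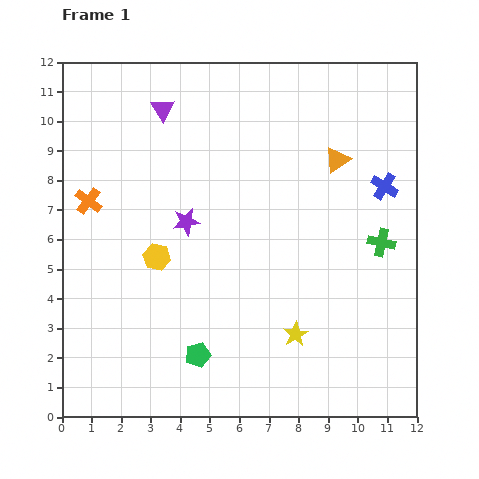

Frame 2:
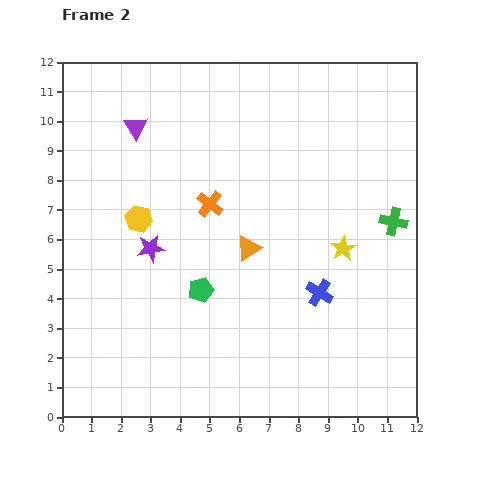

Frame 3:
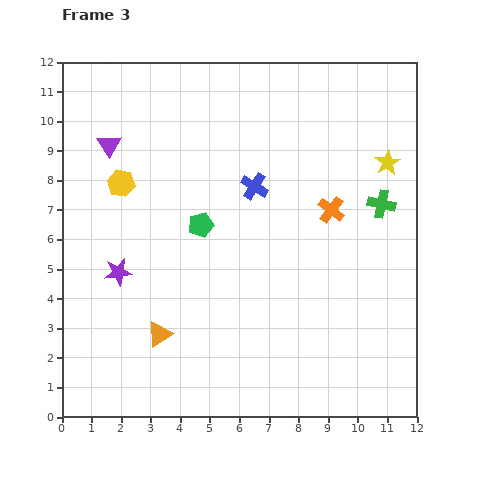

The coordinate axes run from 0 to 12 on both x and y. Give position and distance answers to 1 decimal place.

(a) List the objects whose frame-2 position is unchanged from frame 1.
none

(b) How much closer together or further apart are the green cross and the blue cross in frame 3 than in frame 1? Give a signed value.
+2.4

Distance in frame 1: 1.9. Distance in frame 3: 4.3.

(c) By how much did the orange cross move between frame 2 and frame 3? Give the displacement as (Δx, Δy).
(4.1, -0.2)

The orange cross was at (5.0, 7.2) in frame 2 and (9.1, 7.0) in frame 3.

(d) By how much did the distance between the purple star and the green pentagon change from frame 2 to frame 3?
+1.0

Distance in frame 2: 2.2. Distance in frame 3: 3.2.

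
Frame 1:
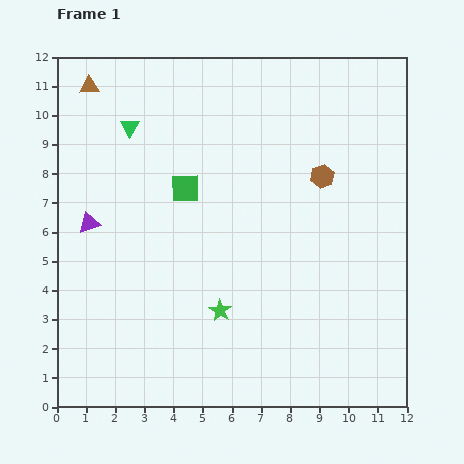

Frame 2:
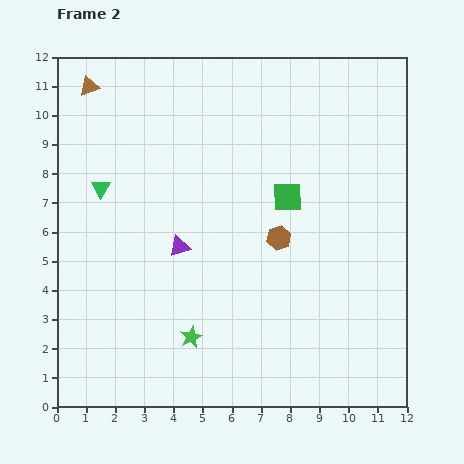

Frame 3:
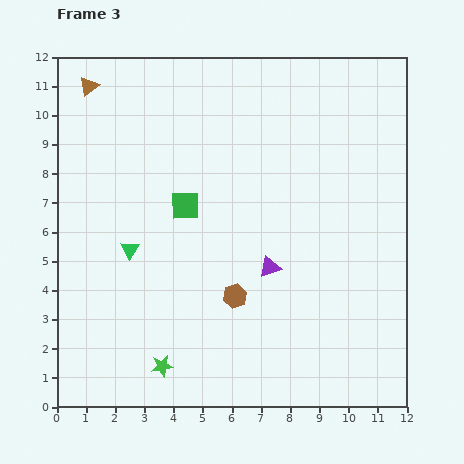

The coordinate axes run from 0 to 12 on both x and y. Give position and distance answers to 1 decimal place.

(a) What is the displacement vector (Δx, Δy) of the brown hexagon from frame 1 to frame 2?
(-1.5, -2.1)

The brown hexagon was at (9.1, 7.9) in frame 1 and (7.6, 5.8) in frame 2.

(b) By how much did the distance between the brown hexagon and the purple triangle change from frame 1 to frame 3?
-6.6

Distance in frame 1: 8.2. Distance in frame 3: 1.6.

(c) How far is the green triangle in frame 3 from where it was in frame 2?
2.3

The green triangle moved from (1.5, 7.5) to (2.5, 5.4), a distance of √(1.0² + 2.1²) ≈ 2.3.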